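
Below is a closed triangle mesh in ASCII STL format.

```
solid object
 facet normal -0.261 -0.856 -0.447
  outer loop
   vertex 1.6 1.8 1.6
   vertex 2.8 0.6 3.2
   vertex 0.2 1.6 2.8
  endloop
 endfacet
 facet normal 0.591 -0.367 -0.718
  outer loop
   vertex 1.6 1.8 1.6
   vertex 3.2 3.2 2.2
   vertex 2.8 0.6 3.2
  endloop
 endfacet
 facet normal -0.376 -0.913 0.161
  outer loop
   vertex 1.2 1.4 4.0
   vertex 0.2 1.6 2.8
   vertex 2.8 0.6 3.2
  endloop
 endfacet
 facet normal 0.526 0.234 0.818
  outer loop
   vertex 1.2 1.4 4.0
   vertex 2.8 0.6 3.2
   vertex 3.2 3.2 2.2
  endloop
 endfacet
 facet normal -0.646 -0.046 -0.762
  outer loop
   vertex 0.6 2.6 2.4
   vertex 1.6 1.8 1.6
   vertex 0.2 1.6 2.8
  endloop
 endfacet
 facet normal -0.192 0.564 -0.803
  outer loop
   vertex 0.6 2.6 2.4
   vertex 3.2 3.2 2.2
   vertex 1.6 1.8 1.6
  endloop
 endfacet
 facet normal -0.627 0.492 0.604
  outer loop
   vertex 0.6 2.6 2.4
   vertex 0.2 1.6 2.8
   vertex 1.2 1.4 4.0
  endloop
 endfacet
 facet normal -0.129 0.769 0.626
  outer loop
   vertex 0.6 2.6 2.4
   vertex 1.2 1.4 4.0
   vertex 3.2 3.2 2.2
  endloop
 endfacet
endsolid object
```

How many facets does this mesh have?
8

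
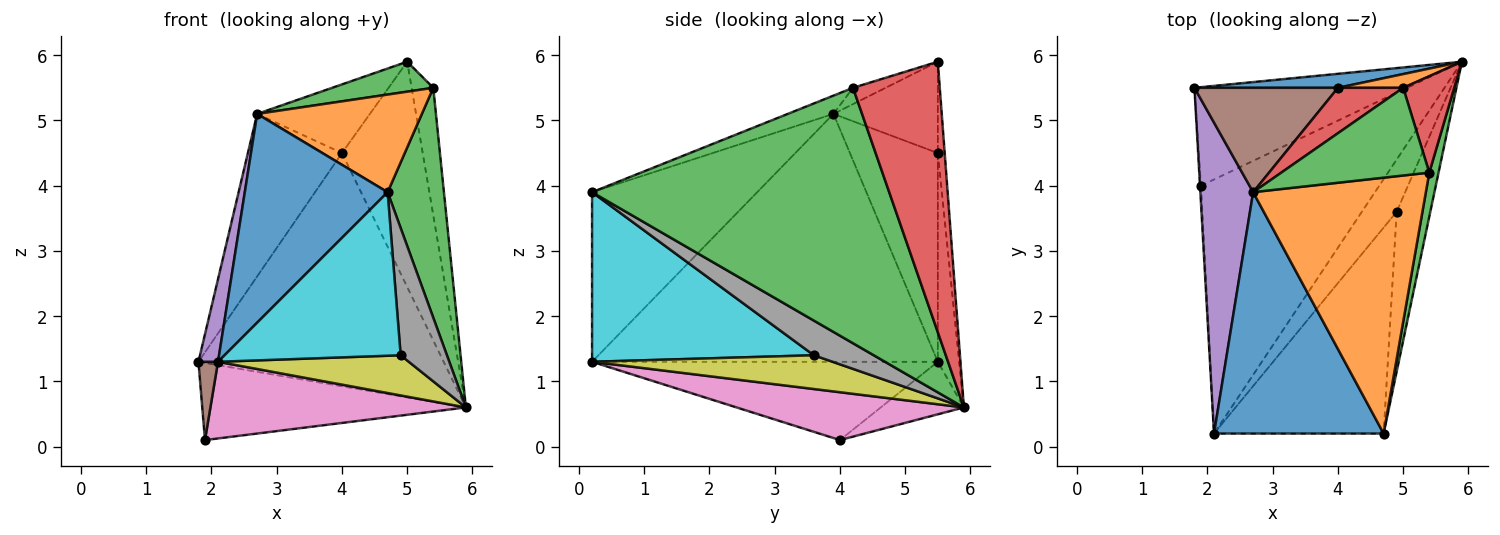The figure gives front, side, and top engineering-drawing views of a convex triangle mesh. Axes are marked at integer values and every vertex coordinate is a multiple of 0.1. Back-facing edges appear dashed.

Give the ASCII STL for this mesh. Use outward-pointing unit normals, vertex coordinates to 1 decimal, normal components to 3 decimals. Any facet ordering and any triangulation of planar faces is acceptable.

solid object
 facet normal -0.087 0.994 0.060
  outer loop
   vertex 4.0 5.5 4.5
   vertex 5.9 5.9 0.6
   vertex 1.8 5.5 1.3
  endloop
 endfacet
 facet normal -0.085 0.995 0.061
  outer loop
   vertex 4.0 5.5 4.5
   vertex 5.0 5.5 5.9
   vertex 5.9 5.9 0.6
  endloop
 endfacet
 facet normal 0.982 -0.186 0.036
  outer loop
   vertex 5.4 4.2 5.5
   vertex 4.7 0.2 3.9
   vertex 5.9 5.9 0.6
  endloop
 endfacet
 facet normal 0.954 0.238 0.180
  outer loop
   vertex 5.4 4.2 5.5
   vertex 5.9 5.9 0.6
   vertex 5.0 5.5 5.9
  endloop
 endfacet
 facet normal -0.191 0.605 -0.773
  outer loop
   vertex 1.9 4.0 0.1
   vertex 1.8 5.5 1.3
   vertex 5.9 5.9 0.6
  endloop
 endfacet
 facet normal -0.998 -0.057 -0.013
  outer loop
   vertex 1.9 4.0 0.1
   vertex 2.1 0.2 1.3
   vertex 1.8 5.5 1.3
  endloop
 endfacet
 facet normal 0.249 -0.280 -0.927
  outer loop
   vertex 1.9 4.0 0.1
   vertex 5.9 5.9 0.6
   vertex 2.1 0.2 1.3
  endloop
 endfacet
 facet normal 0.628 -0.485 -0.609
  outer loop
   vertex 4.9 3.6 1.4
   vertex 5.9 5.9 0.6
   vertex 4.7 0.2 3.9
  endloop
 endfacet
 facet normal 0.610 -0.484 -0.628
  outer loop
   vertex 4.9 3.6 1.4
   vertex 2.1 0.2 1.3
   vertex 5.9 5.9 0.6
  endloop
 endfacet
 facet normal 0.617 -0.490 -0.617
  outer loop
   vertex 4.9 3.6 1.4
   vertex 4.7 0.2 3.9
   vertex 2.1 0.2 1.3
  endloop
 endfacet
 facet normal -0.603 -0.522 0.603
  outer loop
   vertex 2.7 3.9 5.1
   vertex 2.1 0.2 1.3
   vertex 4.7 0.2 3.9
  endloop
 endfacet
 facet normal -0.098 -0.355 0.930
  outer loop
   vertex 2.7 3.9 5.1
   vertex 4.7 0.2 3.9
   vertex 5.4 4.2 5.5
  endloop
 endfacet
 facet normal -0.104 -0.322 0.941
  outer loop
   vertex 2.7 3.9 5.1
   vertex 5.4 4.2 5.5
   vertex 5.0 5.5 5.9
  endloop
 endfacet
 facet normal -0.611 0.660 0.437
  outer loop
   vertex 2.7 3.9 5.1
   vertex 5.0 5.5 5.9
   vertex 4.0 5.5 4.5
  endloop
 endfacet
 facet normal -0.977 -0.055 0.208
  outer loop
   vertex 2.7 3.9 5.1
   vertex 1.8 5.5 1.3
   vertex 2.1 0.2 1.3
  endloop
 endfacet
 facet normal -0.618 0.661 0.425
  outer loop
   vertex 2.7 3.9 5.1
   vertex 4.0 5.5 4.5
   vertex 1.8 5.5 1.3
  endloop
 endfacet
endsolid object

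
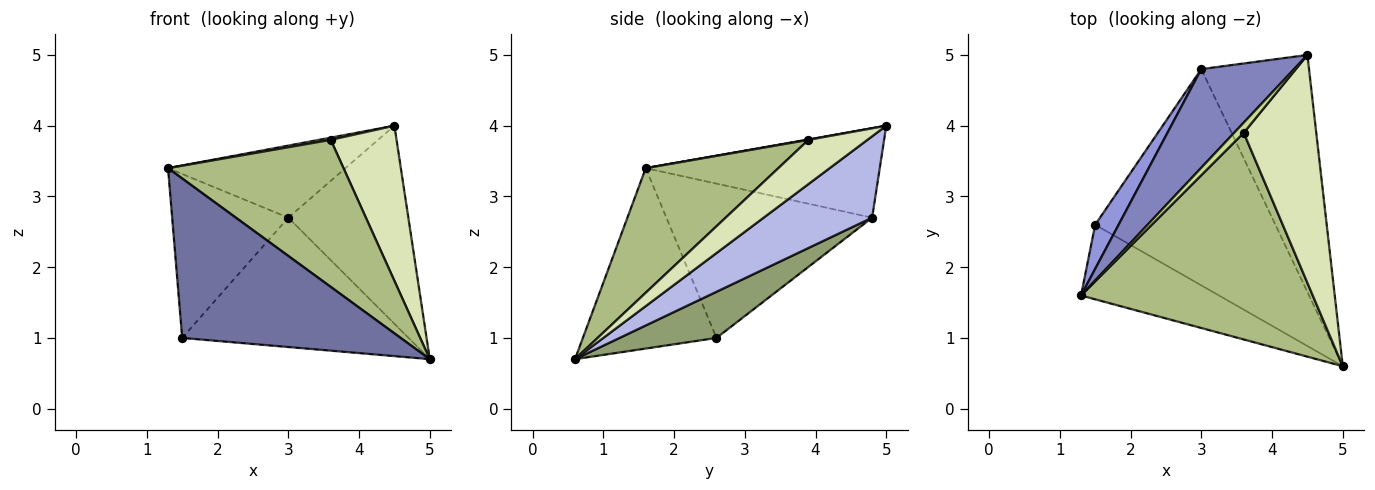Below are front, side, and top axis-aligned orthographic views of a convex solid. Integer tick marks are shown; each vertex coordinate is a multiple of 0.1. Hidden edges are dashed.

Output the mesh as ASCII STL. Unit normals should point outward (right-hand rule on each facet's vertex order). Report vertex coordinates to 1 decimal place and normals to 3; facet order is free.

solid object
 facet normal -0.485 -0.792 -0.371
  outer loop
   vertex 1.5 2.6 1.0
   vertex 5.0 0.6 0.7
   vertex 1.3 1.6 3.4
  endloop
 endfacet
 facet normal -0.614 0.466 0.637
  outer loop
   vertex 3.0 4.8 2.7
   vertex 1.3 1.6 3.4
   vertex 4.5 5.0 4.0
  endloop
 endfacet
 facet normal -0.863 0.487 0.131
  outer loop
   vertex 3.0 4.8 2.7
   vertex 1.5 2.6 1.0
   vertex 1.3 1.6 3.4
  endloop
 endfacet
 facet normal 0.501 0.555 -0.664
  outer loop
   vertex 3.0 4.8 2.7
   vertex 4.5 5.0 4.0
   vertex 5.0 0.6 0.7
  endloop
 endfacet
 facet normal 0.215 0.501 -0.838
  outer loop
   vertex 3.0 4.8 2.7
   vertex 5.0 0.6 0.7
   vertex 1.5 2.6 1.0
  endloop
 endfacet
 facet normal 0.401 -0.531 0.746
  outer loop
   vertex 3.6 3.9 3.8
   vertex 1.3 1.6 3.4
   vertex 5.0 0.6 0.7
  endloop
 endfacet
 facet normal 0.042 -0.212 0.976
  outer loop
   vertex 3.6 3.9 3.8
   vertex 4.5 5.0 4.0
   vertex 1.3 1.6 3.4
  endloop
 endfacet
 facet normal 0.450 -0.502 0.738
  outer loop
   vertex 3.6 3.9 3.8
   vertex 5.0 0.6 0.7
   vertex 4.5 5.0 4.0
  endloop
 endfacet
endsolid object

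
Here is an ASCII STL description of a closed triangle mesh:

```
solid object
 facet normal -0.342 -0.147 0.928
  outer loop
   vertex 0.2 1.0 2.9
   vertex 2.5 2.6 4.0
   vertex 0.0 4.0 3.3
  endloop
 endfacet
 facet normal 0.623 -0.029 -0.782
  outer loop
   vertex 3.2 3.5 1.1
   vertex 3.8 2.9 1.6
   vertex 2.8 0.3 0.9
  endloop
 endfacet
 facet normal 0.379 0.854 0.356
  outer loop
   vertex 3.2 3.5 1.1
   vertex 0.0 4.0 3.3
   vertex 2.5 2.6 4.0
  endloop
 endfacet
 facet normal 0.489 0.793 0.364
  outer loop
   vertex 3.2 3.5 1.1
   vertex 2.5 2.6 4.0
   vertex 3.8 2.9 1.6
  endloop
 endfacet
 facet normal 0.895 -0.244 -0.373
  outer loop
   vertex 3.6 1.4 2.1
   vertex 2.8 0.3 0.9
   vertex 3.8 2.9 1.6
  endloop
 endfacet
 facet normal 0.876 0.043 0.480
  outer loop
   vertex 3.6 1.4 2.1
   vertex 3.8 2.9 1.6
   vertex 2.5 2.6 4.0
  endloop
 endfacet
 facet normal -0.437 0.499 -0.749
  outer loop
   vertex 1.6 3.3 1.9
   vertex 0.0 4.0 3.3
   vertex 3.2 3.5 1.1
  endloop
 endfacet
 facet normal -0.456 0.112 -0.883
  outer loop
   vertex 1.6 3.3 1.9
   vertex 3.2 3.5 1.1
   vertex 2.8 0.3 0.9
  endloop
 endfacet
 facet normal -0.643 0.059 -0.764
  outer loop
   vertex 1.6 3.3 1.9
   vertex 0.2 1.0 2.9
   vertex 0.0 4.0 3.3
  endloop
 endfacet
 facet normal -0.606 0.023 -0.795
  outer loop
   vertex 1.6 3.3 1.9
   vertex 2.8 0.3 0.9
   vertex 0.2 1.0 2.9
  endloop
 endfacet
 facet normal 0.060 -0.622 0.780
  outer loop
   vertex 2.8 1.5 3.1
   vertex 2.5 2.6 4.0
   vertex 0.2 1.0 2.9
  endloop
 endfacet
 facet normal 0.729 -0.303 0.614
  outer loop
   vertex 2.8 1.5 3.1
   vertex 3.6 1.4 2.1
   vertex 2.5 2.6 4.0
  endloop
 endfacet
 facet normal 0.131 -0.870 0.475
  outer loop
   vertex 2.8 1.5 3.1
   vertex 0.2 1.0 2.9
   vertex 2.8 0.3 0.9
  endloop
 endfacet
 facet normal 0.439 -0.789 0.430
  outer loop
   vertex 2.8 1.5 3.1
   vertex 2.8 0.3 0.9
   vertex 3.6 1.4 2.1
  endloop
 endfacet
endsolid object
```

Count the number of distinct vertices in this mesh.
9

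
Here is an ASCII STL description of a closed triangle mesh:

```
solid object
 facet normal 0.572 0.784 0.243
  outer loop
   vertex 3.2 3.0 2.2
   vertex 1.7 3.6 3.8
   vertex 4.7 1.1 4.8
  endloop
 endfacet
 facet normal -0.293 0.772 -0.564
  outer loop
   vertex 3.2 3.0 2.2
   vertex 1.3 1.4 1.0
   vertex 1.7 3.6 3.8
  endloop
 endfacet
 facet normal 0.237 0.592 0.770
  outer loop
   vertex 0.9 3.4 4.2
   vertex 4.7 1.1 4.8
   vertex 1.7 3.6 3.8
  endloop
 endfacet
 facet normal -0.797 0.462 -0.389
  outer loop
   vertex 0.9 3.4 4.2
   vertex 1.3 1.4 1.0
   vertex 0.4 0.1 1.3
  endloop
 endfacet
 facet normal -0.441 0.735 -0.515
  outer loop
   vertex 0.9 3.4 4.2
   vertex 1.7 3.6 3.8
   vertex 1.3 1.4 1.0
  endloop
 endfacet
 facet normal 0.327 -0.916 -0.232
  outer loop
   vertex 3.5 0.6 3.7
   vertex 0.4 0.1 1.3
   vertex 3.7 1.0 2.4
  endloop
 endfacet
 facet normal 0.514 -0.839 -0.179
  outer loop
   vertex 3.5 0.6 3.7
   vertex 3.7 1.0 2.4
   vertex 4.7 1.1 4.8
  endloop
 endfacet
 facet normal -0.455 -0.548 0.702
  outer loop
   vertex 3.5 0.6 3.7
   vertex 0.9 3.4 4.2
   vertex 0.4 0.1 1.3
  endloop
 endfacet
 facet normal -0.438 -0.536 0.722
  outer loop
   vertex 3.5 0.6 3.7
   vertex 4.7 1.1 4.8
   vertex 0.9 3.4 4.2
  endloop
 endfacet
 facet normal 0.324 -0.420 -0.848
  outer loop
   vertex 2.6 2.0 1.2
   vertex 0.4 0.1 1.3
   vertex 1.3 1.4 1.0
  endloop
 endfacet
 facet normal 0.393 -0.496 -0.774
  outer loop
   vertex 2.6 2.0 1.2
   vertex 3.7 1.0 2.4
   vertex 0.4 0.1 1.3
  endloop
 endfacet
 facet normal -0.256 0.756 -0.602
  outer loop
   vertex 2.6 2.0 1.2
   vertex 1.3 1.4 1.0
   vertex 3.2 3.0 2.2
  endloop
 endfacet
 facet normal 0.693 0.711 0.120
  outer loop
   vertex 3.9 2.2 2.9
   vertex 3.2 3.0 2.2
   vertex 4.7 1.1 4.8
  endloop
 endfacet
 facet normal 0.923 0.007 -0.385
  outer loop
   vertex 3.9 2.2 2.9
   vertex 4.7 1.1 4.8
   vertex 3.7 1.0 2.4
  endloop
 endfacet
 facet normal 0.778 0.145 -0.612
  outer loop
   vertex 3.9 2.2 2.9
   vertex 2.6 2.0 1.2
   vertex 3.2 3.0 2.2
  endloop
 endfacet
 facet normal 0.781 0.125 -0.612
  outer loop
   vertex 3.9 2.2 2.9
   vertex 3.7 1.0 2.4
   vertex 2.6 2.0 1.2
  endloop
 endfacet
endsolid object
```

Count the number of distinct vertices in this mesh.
10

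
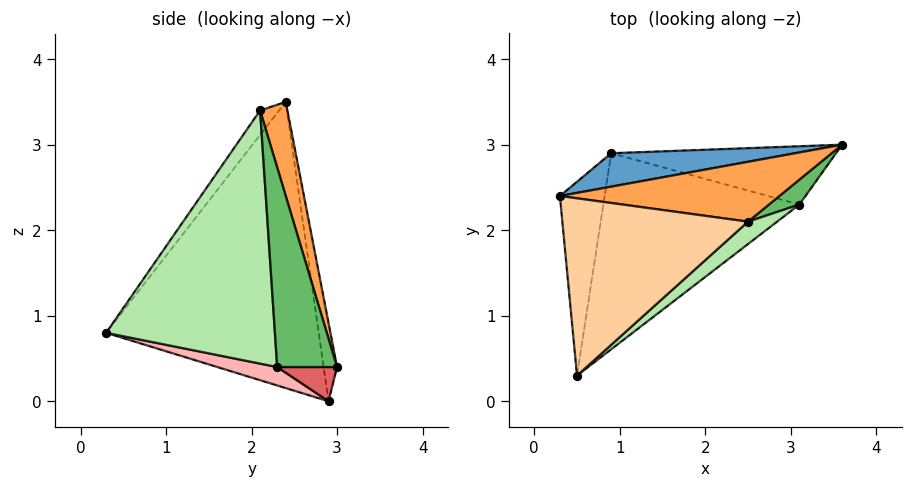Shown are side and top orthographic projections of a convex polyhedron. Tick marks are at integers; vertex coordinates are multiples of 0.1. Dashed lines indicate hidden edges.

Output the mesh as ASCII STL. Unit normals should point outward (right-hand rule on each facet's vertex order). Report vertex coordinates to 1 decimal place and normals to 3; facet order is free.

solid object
 facet normal -0.056 0.990 0.132
  outer loop
   vertex 0.9 2.9 0.0
   vertex 0.3 2.4 3.5
   vertex 3.6 3.0 0.4
  endloop
 endfacet
 facet normal -0.983 0.104 -0.154
  outer loop
   vertex 0.9 2.9 0.0
   vertex 0.5 0.3 0.8
   vertex 0.3 2.4 3.5
  endloop
 endfacet
 facet normal 0.142 0.933 0.332
  outer loop
   vertex 2.5 2.1 3.4
   vertex 3.6 3.0 0.4
   vertex 0.3 2.4 3.5
  endloop
 endfacet
 facet normal -0.080 -0.790 0.608
  outer loop
   vertex 2.5 2.1 3.4
   vertex 0.3 2.4 3.5
   vertex 0.5 0.3 0.8
  endloop
 endfacet
 facet normal 0.808 -0.577 0.123
  outer loop
   vertex 3.1 2.3 0.4
   vertex 3.6 3.0 0.4
   vertex 2.5 2.1 3.4
  endloop
 endfacet
 facet normal 0.615 -0.785 0.071
  outer loop
   vertex 3.1 2.3 0.4
   vertex 2.5 2.1 3.4
   vertex 0.5 0.3 0.8
  endloop
 endfacet
 facet normal 0.150 -0.107 -0.983
  outer loop
   vertex 3.1 2.3 0.4
   vertex 0.9 2.9 0.0
   vertex 3.6 3.0 0.4
  endloop
 endfacet
 facet normal 0.089 -0.305 -0.948
  outer loop
   vertex 3.1 2.3 0.4
   vertex 0.5 0.3 0.8
   vertex 0.9 2.9 0.0
  endloop
 endfacet
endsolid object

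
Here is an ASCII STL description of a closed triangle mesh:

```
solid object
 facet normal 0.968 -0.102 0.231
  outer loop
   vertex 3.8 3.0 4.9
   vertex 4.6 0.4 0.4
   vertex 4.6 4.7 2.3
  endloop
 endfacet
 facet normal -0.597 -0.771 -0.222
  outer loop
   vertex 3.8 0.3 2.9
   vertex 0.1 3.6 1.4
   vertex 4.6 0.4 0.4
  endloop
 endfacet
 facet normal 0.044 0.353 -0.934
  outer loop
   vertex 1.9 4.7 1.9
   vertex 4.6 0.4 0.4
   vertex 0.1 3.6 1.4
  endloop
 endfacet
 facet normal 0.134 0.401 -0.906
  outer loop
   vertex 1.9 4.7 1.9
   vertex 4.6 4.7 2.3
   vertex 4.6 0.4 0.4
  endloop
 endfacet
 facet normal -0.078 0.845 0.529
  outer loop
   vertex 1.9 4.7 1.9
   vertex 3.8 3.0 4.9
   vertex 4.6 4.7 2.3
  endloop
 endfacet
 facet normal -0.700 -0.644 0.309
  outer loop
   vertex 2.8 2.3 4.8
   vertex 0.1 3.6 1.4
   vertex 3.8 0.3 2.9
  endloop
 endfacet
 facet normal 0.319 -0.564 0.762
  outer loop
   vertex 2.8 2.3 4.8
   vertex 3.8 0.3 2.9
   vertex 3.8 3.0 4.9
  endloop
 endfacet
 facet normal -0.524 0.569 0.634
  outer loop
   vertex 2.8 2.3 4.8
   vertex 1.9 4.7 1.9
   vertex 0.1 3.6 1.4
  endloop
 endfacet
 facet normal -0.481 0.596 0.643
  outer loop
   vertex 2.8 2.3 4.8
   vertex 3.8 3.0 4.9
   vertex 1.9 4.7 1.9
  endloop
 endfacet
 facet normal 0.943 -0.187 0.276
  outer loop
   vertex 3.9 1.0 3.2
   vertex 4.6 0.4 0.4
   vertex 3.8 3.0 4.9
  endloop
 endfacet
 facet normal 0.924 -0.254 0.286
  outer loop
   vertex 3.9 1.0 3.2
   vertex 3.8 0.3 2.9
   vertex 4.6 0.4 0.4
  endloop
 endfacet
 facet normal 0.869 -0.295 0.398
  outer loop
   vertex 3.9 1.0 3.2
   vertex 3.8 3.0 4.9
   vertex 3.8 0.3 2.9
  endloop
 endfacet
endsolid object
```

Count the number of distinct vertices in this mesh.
8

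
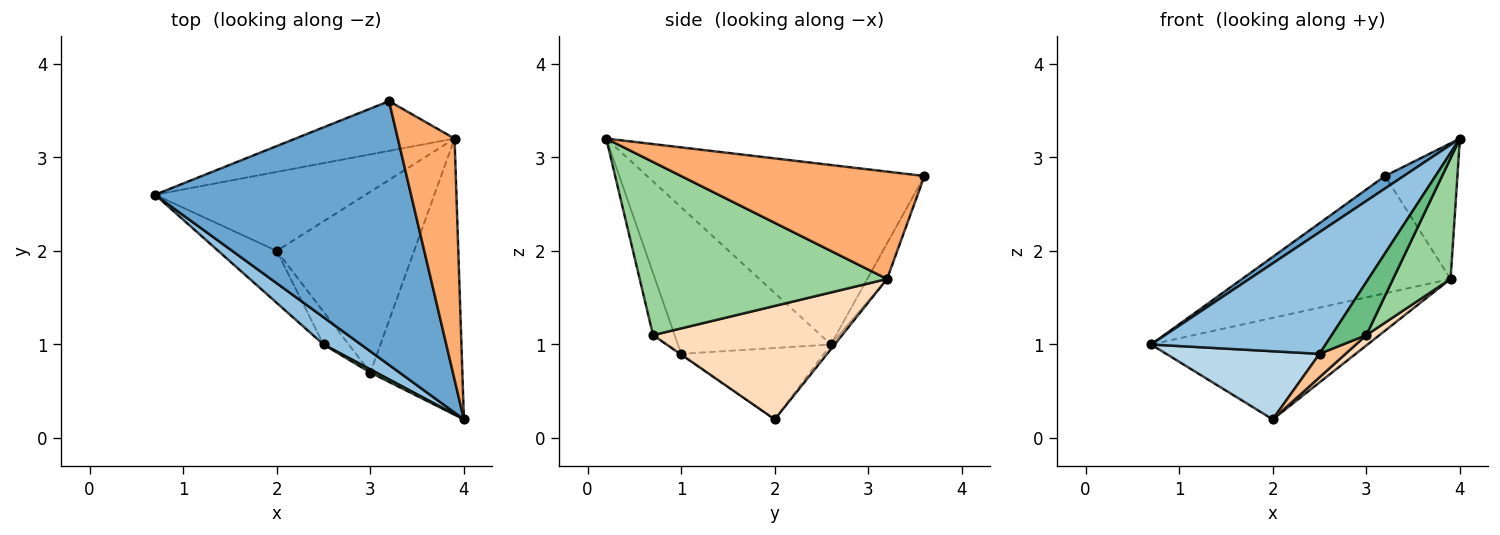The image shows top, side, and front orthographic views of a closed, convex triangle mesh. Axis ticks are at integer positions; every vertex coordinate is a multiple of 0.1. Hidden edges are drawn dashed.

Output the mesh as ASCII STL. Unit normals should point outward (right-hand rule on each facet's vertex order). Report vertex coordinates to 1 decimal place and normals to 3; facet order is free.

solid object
 facet normal -0.574 -0.039 0.818
  outer loop
   vertex 3.2 3.6 2.8
   vertex 0.7 2.6 1.0
   vertex 4.0 0.2 3.2
  endloop
 endfacet
 facet normal -0.650 -0.742 0.166
  outer loop
   vertex 2.5 1.0 0.9
   vertex 4.0 0.2 3.2
   vertex 0.7 2.6 1.0
  endloop
 endfacet
 facet normal -0.595 -0.639 -0.488
  outer loop
   vertex 2.5 1.0 0.9
   vertex 0.7 2.6 1.0
   vertex 2.0 2.0 0.2
  endloop
 endfacet
 facet normal -0.087 0.917 -0.389
  outer loop
   vertex 3.9 3.2 1.7
   vertex 0.7 2.6 1.0
   vertex 3.2 3.6 2.8
  endloop
 endfacet
 facet normal -0.014 0.789 -0.614
  outer loop
   vertex 3.9 3.2 1.7
   vertex 2.0 2.0 0.2
   vertex 0.7 2.6 1.0
  endloop
 endfacet
 facet normal 0.855 0.254 0.452
  outer loop
   vertex 3.9 3.2 1.7
   vertex 3.2 3.6 2.8
   vertex 4.0 0.2 3.2
  endloop
 endfacet
 facet normal -0.023 -0.581 -0.814
  outer loop
   vertex 3.0 0.7 1.1
   vertex 2.5 1.0 0.9
   vertex 2.0 2.0 0.2
  endloop
 endfacet
 facet normal 0.636 -0.044 -0.770
  outer loop
   vertex 3.0 0.7 1.1
   vertex 2.0 2.0 0.2
   vertex 3.9 3.2 1.7
  endloop
 endfacet
 facet normal -0.528 -0.848 0.050
  outer loop
   vertex 3.0 0.7 1.1
   vertex 4.0 0.2 3.2
   vertex 2.5 1.0 0.9
  endloop
 endfacet
 facet normal 0.865 -0.201 -0.460
  outer loop
   vertex 3.0 0.7 1.1
   vertex 3.9 3.2 1.7
   vertex 4.0 0.2 3.2
  endloop
 endfacet
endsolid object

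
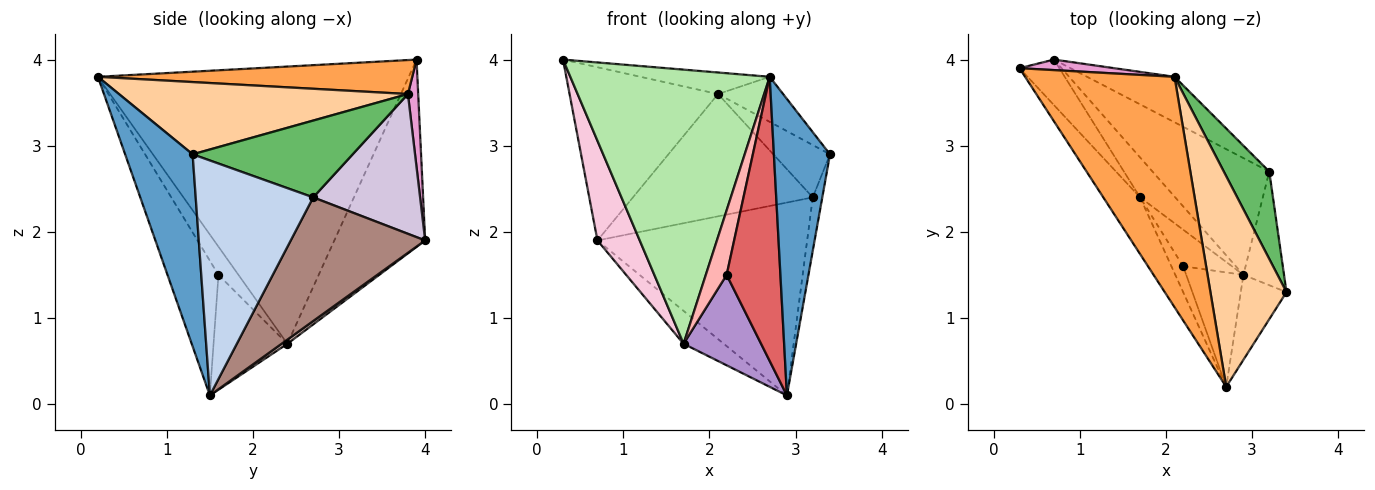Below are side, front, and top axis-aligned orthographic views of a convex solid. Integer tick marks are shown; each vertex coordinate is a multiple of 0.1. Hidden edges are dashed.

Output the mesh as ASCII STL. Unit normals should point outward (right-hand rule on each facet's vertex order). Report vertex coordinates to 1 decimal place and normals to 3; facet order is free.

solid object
 facet normal 0.757 -0.629 -0.180
  outer loop
   vertex 2.9 1.5 0.1
   vertex 3.4 1.3 2.9
   vertex 2.7 0.2 3.8
  endloop
 endfacet
 facet normal 0.982 0.080 -0.170
  outer loop
   vertex 3.2 2.7 2.4
   vertex 3.4 1.3 2.9
   vertex 2.9 1.5 0.1
  endloop
 endfacet
 facet normal 0.221 0.091 0.971
  outer loop
   vertex 2.1 3.8 3.6
   vertex 0.3 3.9 4.0
   vertex 2.7 0.2 3.8
  endloop
 endfacet
 facet normal 0.680 0.153 0.717
  outer loop
   vertex 2.1 3.8 3.6
   vertex 2.7 0.2 3.8
   vertex 3.4 1.3 2.9
  endloop
 endfacet
 facet normal 0.823 0.292 0.487
  outer loop
   vertex 2.1 3.8 3.6
   vertex 3.4 1.3 2.9
   vertex 3.2 2.7 2.4
  endloop
 endfacet
 facet normal -0.837 -0.537 -0.111
  outer loop
   vertex 1.7 2.4 0.7
   vertex 2.7 0.2 3.8
   vertex 0.3 3.9 4.0
  endloop
 endfacet
 facet normal -0.660 -0.697 -0.280
  outer loop
   vertex 2.2 1.6 1.5
   vertex 2.9 1.5 0.1
   vertex 2.7 0.2 3.8
  endloop
 endfacet
 facet normal -0.665 -0.693 -0.277
  outer loop
   vertex 2.2 1.6 1.5
   vertex 2.7 0.2 3.8
   vertex 1.7 2.4 0.7
  endloop
 endfacet
 facet normal -0.662 -0.695 -0.281
  outer loop
   vertex 2.2 1.6 1.5
   vertex 1.7 2.4 0.7
   vertex 2.9 1.5 0.1
  endloop
 endfacet
 facet normal 0.487 0.819 -0.304
  outer loop
   vertex 0.7 4.0 1.9
   vertex 2.1 3.8 3.6
   vertex 3.2 2.7 2.4
  endloop
 endfacet
 facet normal 0.481 0.750 -0.454
  outer loop
   vertex 0.7 4.0 1.9
   vertex 3.2 2.7 2.4
   vertex 2.9 1.5 0.1
  endloop
 endfacet
 facet normal 0.090 0.633 -0.769
  outer loop
   vertex 0.7 4.0 1.9
   vertex 2.9 1.5 0.1
   vertex 1.7 2.4 0.7
  endloop
 endfacet
 facet normal 0.069 0.996 0.061
  outer loop
   vertex 0.7 4.0 1.9
   vertex 0.3 3.9 4.0
   vertex 2.1 3.8 3.6
  endloop
 endfacet
 facet normal -0.890 -0.414 -0.189
  outer loop
   vertex 0.7 4.0 1.9
   vertex 1.7 2.4 0.7
   vertex 0.3 3.9 4.0
  endloop
 endfacet
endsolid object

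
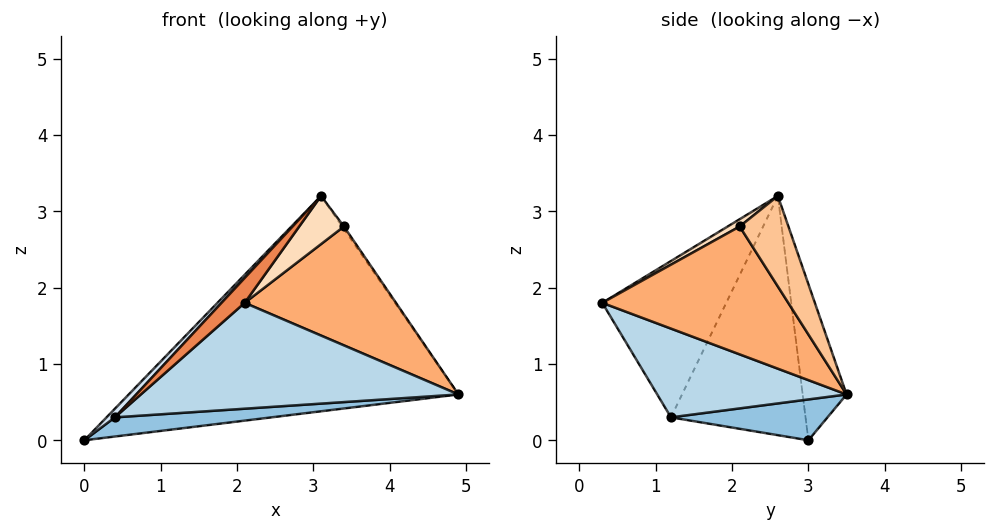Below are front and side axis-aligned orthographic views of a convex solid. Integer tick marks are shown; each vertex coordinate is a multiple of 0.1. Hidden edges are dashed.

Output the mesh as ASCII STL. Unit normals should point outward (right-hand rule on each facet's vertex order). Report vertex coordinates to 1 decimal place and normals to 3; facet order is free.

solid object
 facet normal -0.128 0.961 0.244
  outer loop
   vertex 3.1 2.6 3.2
   vertex 4.9 3.5 0.6
   vertex 0.0 3.0 0.0
  endloop
 endfacet
 facet normal 0.134 -0.134 -0.982
  outer loop
   vertex 0.4 1.2 0.3
   vertex 0.0 3.0 0.0
   vertex 4.9 3.5 0.6
  endloop
 endfacet
 facet normal 0.345 -0.579 -0.739
  outer loop
   vertex 0.4 1.2 0.3
   vertex 4.9 3.5 0.6
   vertex 2.1 0.3 1.8
  endloop
 endfacet
 facet normal -0.720 -0.045 0.692
  outer loop
   vertex 0.4 1.2 0.3
   vertex 3.1 2.6 3.2
   vertex 0.0 3.0 0.0
  endloop
 endfacet
 facet normal -0.694 -0.130 0.708
  outer loop
   vertex 0.4 1.2 0.3
   vertex 2.1 0.3 1.8
   vertex 3.1 2.6 3.2
  endloop
 endfacet
 facet normal 0.770 -0.626 0.126
  outer loop
   vertex 3.4 2.1 2.8
   vertex 2.1 0.3 1.8
   vertex 4.9 3.5 0.6
  endloop
 endfacet
 facet normal 0.817 0.030 0.576
  outer loop
   vertex 3.4 2.1 2.8
   vertex 4.9 3.5 0.6
   vertex 3.1 2.6 3.2
  endloop
 endfacet
 facet normal 0.150 -0.561 0.814
  outer loop
   vertex 3.4 2.1 2.8
   vertex 3.1 2.6 3.2
   vertex 2.1 0.3 1.8
  endloop
 endfacet
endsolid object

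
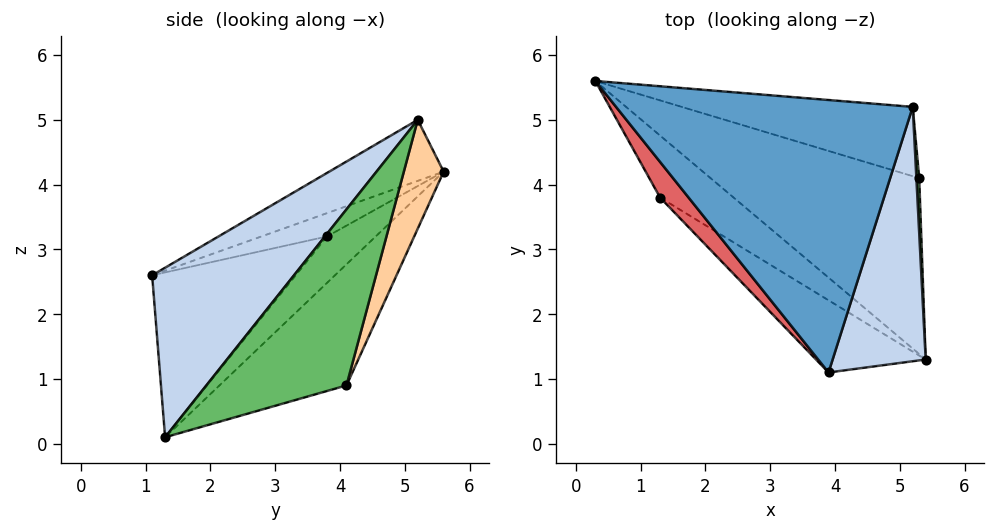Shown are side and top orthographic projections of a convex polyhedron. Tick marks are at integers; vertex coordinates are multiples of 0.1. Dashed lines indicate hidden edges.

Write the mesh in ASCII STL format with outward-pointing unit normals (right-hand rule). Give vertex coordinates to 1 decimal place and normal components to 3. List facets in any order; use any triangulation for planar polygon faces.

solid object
 facet normal -0.180 -0.454 0.873
  outer loop
   vertex 3.9 1.1 2.6
   vertex 5.2 5.2 5.0
   vertex 0.3 5.6 4.2
  endloop
 endfacet
 facet normal 0.765 -0.488 0.420
  outer loop
   vertex 3.9 1.1 2.6
   vertex 5.4 1.3 0.1
   vertex 5.2 5.2 5.0
  endloop
 endfacet
 facet normal -0.489 0.223 -0.843
  outer loop
   vertex 5.3 4.1 0.9
   vertex 5.4 1.3 0.1
   vertex 0.3 5.6 4.2
  endloop
 endfacet
 facet normal 0.120 0.960 -0.255
  outer loop
   vertex 5.3 4.1 0.9
   vertex 0.3 5.6 4.2
   vertex 5.2 5.2 5.0
  endloop
 endfacet
 facet normal 0.999 0.031 0.016
  outer loop
   vertex 5.3 4.1 0.9
   vertex 5.2 5.2 5.0
   vertex 5.4 1.3 0.1
  endloop
 endfacet
 facet normal -0.526 0.171 -0.833
  outer loop
   vertex 1.3 3.8 3.2
   vertex 0.3 5.6 4.2
   vertex 5.4 1.3 0.1
  endloop
 endfacet
 facet normal -0.499 -0.616 0.610
  outer loop
   vertex 1.3 3.8 3.2
   vertex 3.9 1.1 2.6
   vertex 0.3 5.6 4.2
  endloop
 endfacet
 facet normal -0.689 -0.562 -0.458
  outer loop
   vertex 1.3 3.8 3.2
   vertex 5.4 1.3 0.1
   vertex 3.9 1.1 2.6
  endloop
 endfacet
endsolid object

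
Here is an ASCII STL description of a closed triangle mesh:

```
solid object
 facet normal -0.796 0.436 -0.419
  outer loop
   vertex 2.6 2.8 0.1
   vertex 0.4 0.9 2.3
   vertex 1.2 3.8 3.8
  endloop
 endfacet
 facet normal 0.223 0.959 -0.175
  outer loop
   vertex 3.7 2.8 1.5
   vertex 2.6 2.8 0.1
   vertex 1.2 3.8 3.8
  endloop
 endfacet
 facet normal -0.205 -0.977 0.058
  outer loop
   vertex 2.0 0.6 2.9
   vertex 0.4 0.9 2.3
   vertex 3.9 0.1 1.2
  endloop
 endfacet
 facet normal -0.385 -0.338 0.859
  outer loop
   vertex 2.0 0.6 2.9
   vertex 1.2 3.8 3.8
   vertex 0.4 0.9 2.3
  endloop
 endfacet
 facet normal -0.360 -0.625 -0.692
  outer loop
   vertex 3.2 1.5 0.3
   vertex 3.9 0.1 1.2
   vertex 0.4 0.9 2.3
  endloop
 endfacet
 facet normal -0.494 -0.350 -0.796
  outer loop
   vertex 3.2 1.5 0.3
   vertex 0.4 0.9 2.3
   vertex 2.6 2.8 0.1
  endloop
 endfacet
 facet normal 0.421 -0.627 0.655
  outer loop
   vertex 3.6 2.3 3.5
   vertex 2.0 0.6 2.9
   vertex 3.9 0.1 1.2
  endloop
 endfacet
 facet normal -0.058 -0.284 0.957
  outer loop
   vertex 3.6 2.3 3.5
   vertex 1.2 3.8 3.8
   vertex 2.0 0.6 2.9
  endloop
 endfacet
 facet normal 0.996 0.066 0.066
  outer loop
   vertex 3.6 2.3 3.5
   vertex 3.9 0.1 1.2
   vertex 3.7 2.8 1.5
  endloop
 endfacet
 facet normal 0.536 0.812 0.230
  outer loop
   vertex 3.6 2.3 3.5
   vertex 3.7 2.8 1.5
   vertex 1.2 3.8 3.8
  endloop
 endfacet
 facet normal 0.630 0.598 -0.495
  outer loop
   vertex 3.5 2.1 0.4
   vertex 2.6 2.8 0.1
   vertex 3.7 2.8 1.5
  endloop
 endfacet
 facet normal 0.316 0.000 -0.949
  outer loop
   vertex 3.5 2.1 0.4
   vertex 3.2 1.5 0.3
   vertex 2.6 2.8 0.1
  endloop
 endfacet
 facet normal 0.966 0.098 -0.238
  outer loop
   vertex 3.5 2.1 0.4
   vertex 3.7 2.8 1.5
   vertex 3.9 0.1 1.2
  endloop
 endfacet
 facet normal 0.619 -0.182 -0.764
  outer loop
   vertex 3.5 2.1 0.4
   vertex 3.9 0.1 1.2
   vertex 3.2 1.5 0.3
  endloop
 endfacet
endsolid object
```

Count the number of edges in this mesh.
21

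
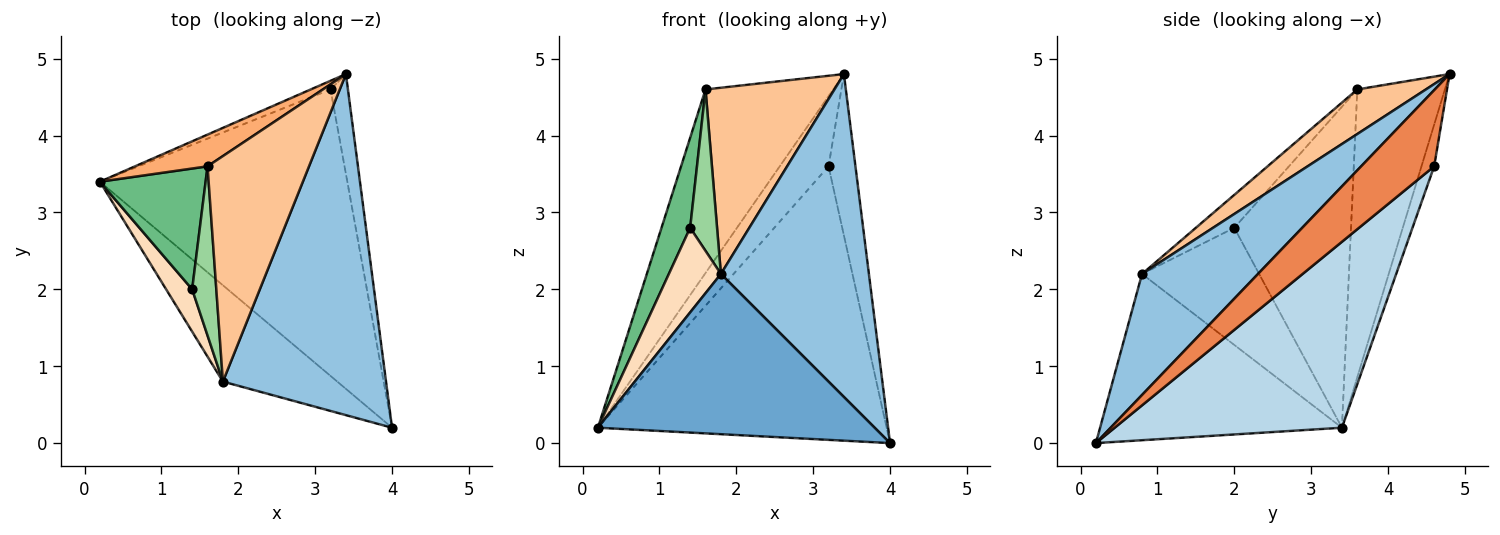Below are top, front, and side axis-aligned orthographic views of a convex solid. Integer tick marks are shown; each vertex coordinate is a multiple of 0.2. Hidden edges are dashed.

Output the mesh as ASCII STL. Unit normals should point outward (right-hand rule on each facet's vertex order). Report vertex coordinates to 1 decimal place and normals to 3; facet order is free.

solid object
 facet normal -0.599 -0.686 -0.412
  outer loop
   vertex 1.8 0.8 2.2
   vertex 0.2 3.4 0.2
   vertex 4.0 0.2 0.0
  endloop
 endfacet
 facet normal 0.474 -0.605 0.639
  outer loop
   vertex 1.8 0.8 2.2
   vertex 4.0 0.2 0.0
   vertex 3.4 4.8 4.8
  endloop
 endfacet
 facet normal 0.478 0.607 -0.635
  outer loop
   vertex 3.2 4.6 3.6
   vertex 4.0 0.2 0.0
   vertex 0.2 3.4 0.2
  endloop
 endfacet
 facet normal -0.250 0.961 -0.118
  outer loop
   vertex 3.2 4.6 3.6
   vertex 0.2 3.4 0.2
   vertex 3.4 4.8 4.8
  endloop
 endfacet
 facet normal 0.918 0.338 -0.209
  outer loop
   vertex 3.2 4.6 3.6
   vertex 3.4 4.8 4.8
   vertex 4.0 0.2 0.0
  endloop
 endfacet
 facet normal -0.560 0.816 0.141
  outer loop
   vertex 1.6 3.6 4.6
   vertex 3.4 4.8 4.8
   vertex 0.2 3.4 0.2
  endloop
 endfacet
 facet normal 0.321 -0.603 0.730
  outer loop
   vertex 1.6 3.6 4.6
   vertex 1.8 0.8 2.2
   vertex 3.4 4.8 4.8
  endloop
 endfacet
 facet normal -0.896 -0.398 0.199
  outer loop
   vertex 1.4 2.0 2.8
   vertex 0.2 3.4 0.2
   vertex 1.8 0.8 2.2
  endloop
 endfacet
 facet normal -0.925 -0.227 0.305
  outer loop
   vertex 1.4 2.0 2.8
   vertex 1.6 3.6 4.6
   vertex 0.2 3.4 0.2
  endloop
 endfacet
 facet normal -0.702 -0.492 0.515
  outer loop
   vertex 1.4 2.0 2.8
   vertex 1.8 0.8 2.2
   vertex 1.6 3.6 4.6
  endloop
 endfacet
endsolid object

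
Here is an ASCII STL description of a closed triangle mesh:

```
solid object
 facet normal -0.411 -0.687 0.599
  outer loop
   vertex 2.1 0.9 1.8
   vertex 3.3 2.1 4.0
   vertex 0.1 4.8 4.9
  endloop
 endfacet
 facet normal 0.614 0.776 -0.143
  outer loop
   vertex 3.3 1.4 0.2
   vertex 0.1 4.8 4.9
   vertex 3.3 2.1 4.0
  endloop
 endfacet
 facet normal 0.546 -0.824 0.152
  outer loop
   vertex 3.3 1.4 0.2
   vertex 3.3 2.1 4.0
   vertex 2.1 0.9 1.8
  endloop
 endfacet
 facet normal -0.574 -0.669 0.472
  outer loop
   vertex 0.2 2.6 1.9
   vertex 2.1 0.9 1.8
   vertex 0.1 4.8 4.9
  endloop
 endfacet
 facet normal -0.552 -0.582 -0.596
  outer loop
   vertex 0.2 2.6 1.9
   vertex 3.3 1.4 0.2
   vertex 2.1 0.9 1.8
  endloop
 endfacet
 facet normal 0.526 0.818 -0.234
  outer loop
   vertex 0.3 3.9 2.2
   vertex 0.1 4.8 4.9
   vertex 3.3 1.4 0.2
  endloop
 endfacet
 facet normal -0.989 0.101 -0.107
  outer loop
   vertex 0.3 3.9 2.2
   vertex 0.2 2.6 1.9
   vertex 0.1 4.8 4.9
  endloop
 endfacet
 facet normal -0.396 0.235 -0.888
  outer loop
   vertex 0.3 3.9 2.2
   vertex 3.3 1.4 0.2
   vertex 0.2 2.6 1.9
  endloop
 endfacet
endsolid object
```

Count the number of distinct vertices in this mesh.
6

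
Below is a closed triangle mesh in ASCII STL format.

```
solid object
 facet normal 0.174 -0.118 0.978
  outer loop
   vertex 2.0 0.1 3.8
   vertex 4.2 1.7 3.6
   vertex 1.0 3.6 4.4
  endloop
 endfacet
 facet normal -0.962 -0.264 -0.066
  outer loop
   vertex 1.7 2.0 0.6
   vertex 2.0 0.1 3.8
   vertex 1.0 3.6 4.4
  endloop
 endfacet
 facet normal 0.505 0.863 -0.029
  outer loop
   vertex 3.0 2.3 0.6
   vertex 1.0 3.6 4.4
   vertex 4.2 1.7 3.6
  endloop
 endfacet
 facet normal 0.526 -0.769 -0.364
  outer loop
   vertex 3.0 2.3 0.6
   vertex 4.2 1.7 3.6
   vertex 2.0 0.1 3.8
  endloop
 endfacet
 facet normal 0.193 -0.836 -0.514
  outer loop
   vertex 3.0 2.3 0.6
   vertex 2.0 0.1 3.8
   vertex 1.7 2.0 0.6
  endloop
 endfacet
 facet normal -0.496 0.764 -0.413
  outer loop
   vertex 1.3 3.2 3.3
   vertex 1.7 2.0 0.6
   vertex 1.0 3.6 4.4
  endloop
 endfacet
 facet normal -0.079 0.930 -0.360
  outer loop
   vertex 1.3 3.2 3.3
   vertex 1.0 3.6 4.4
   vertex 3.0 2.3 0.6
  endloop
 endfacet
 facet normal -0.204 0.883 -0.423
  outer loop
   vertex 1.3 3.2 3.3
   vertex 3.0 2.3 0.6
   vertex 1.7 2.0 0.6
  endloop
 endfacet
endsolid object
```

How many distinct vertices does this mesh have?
6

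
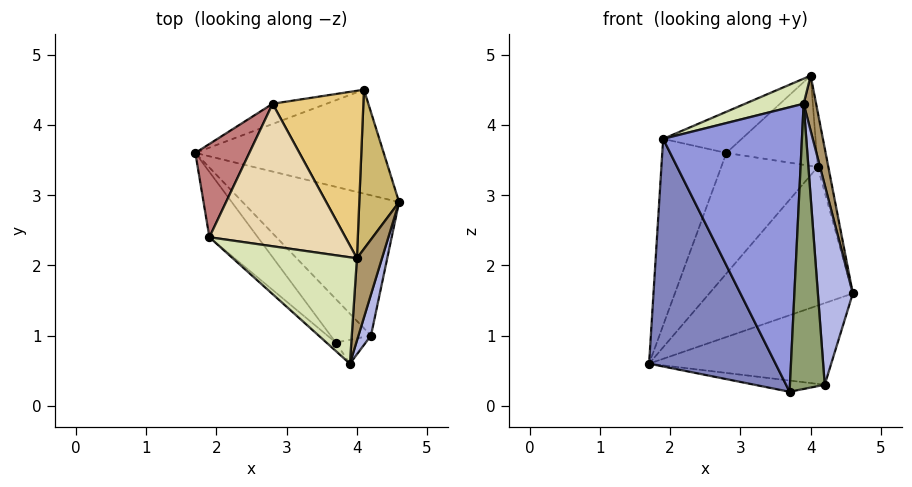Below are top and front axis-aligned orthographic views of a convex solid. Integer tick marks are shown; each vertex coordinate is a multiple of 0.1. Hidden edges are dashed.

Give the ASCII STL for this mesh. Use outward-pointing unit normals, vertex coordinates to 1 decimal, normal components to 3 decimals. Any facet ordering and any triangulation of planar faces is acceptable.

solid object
 facet normal 0.371 0.743 -0.557
  outer loop
   vertex 4.1 4.5 3.4
   vertex 4.6 2.9 1.6
   vertex 1.7 3.6 0.6
  endloop
 endfacet
 facet normal -0.804 -0.571 -0.164
  outer loop
   vertex 1.9 2.4 3.8
   vertex 1.7 3.6 0.6
   vertex 3.7 0.9 0.2
  endloop
 endfacet
 facet normal -0.666 -0.746 -0.022
  outer loop
   vertex 1.9 2.4 3.8
   vertex 3.7 0.9 0.2
   vertex 3.9 0.6 4.3
  endloop
 endfacet
 facet normal 0.970 -0.238 0.049
  outer loop
   vertex 4.2 1.0 0.3
   vertex 4.6 2.9 1.6
   vertex 3.9 0.6 4.3
  endloop
 endfacet
 facet normal 0.211 -0.974 -0.082
  outer loop
   vertex 4.2 1.0 0.3
   vertex 3.9 0.6 4.3
   vertex 3.7 0.9 0.2
  endloop
 endfacet
 facet normal 0.387 0.464 -0.797
  outer loop
   vertex 4.2 1.0 0.3
   vertex 1.7 3.6 0.6
   vertex 4.6 2.9 1.6
  endloop
 endfacet
 facet normal 0.142 0.247 -0.958
  outer loop
   vertex 4.2 1.0 0.3
   vertex 3.7 0.9 0.2
   vertex 1.7 3.6 0.6
  endloop
 endfacet
 facet normal -0.410 -0.209 0.888
  outer loop
   vertex 4.0 2.1 4.7
   vertex 1.9 2.4 3.8
   vertex 3.9 0.6 4.3
  endloop
 endfacet
 facet normal 0.981 -0.109 0.162
  outer loop
   vertex 4.0 2.1 4.7
   vertex 3.9 0.6 4.3
   vertex 4.6 2.9 1.6
  endloop
 endfacet
 facet normal 0.976 0.072 0.207
  outer loop
   vertex 4.0 2.1 4.7
   vertex 4.6 2.9 1.6
   vertex 4.1 4.5 3.4
  endloop
 endfacet
 facet normal 0.062 0.473 0.879
  outer loop
   vertex 2.8 4.3 3.6
   vertex 4.0 2.1 4.7
   vertex 4.1 4.5 3.4
  endloop
 endfacet
 facet normal -0.349 0.260 0.900
  outer loop
   vertex 2.8 4.3 3.6
   vertex 1.9 2.4 3.8
   vertex 4.0 2.1 4.7
  endloop
 endfacet
 facet normal -0.174 0.971 -0.163
  outer loop
   vertex 2.8 4.3 3.6
   vertex 4.1 4.5 3.4
   vertex 1.7 3.6 0.6
  endloop
 endfacet
 facet normal -0.873 0.436 0.218
  outer loop
   vertex 2.8 4.3 3.6
   vertex 1.7 3.6 0.6
   vertex 1.9 2.4 3.8
  endloop
 endfacet
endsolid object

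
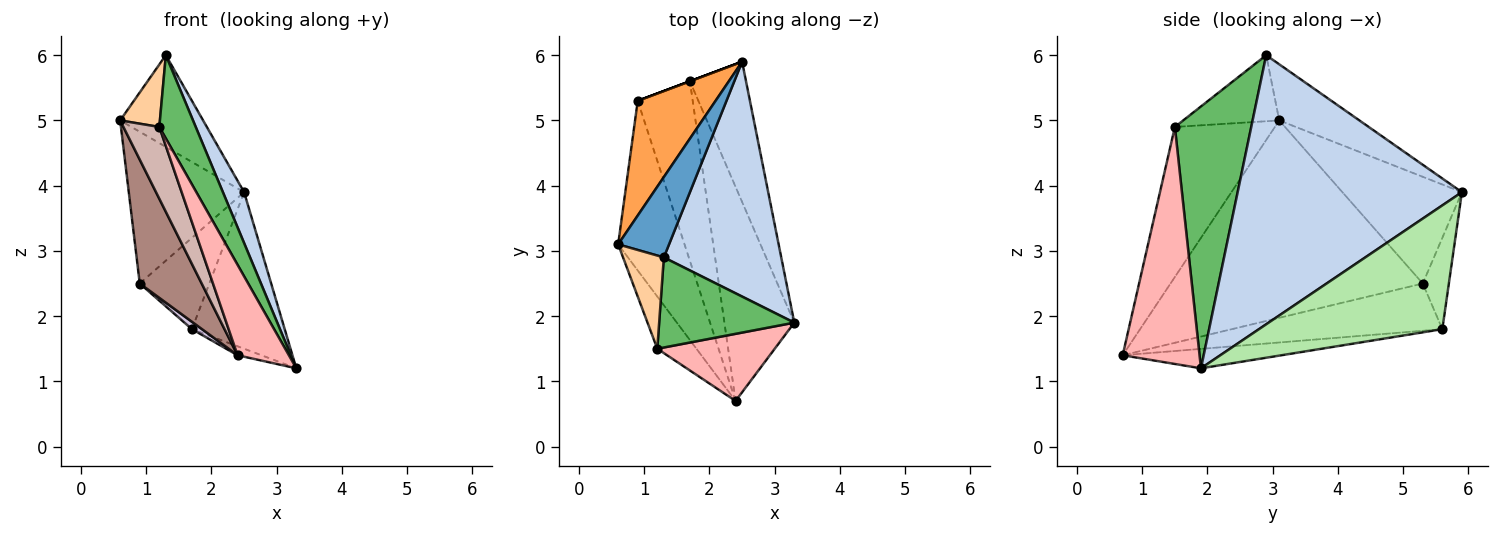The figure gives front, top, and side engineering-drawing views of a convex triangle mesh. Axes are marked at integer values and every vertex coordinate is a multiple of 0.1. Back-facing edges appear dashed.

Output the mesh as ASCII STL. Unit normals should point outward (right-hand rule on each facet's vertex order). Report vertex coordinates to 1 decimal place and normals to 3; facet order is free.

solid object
 facet normal -0.588 0.608 0.533
  outer loop
   vertex 1.3 2.9 6.0
   vertex 2.5 5.9 3.9
   vertex 0.6 3.1 5.0
  endloop
 endfacet
 facet normal 0.913 -0.086 0.398
  outer loop
   vertex 1.3 2.9 6.0
   vertex 3.3 1.9 1.2
   vertex 2.5 5.9 3.9
  endloop
 endfacet
 facet normal -0.637 0.615 0.465
  outer loop
   vertex 0.9 5.3 2.5
   vertex 0.6 3.1 5.0
   vertex 2.5 5.9 3.9
  endloop
 endfacet
 facet normal -0.803 -0.332 0.495
  outer loop
   vertex 1.2 1.5 4.9
   vertex 1.3 2.9 6.0
   vertex 0.6 3.1 5.0
  endloop
 endfacet
 facet normal 0.818 -0.390 0.422
  outer loop
   vertex 1.2 1.5 4.9
   vertex 3.3 1.9 1.2
   vertex 1.3 2.9 6.0
  endloop
 endfacet
 facet normal 0.827 0.419 -0.375
  outer loop
   vertex 1.7 5.6 1.8
   vertex 2.5 5.9 3.9
   vertex 3.3 1.9 1.2
  endloop
 endfacet
 facet normal -0.351 0.936 0.000
  outer loop
   vertex 1.7 5.6 1.8
   vertex 0.9 5.3 2.5
   vertex 2.5 5.9 3.9
  endloop
 endfacet
 facet normal 0.769 -0.513 0.381
  outer loop
   vertex 2.4 0.7 1.4
   vertex 3.3 1.9 1.2
   vertex 1.2 1.5 4.9
  endloop
 endfacet
 facet normal -0.268 0.040 -0.963
  outer loop
   vertex 2.4 0.7 1.4
   vertex 1.7 5.6 1.8
   vertex 3.3 1.9 1.2
  endloop
 endfacet
 facet normal -0.652 -0.031 -0.758
  outer loop
   vertex 2.4 0.7 1.4
   vertex 0.9 5.3 2.5
   vertex 1.7 5.6 1.8
  endloop
 endfacet
 facet normal -0.923 -0.227 -0.310
  outer loop
   vertex 2.4 0.7 1.4
   vertex 0.6 3.1 5.0
   vertex 0.9 5.3 2.5
  endloop
 endfacet
 facet normal -0.914 -0.328 -0.238
  outer loop
   vertex 2.4 0.7 1.4
   vertex 1.2 1.5 4.9
   vertex 0.6 3.1 5.0
  endloop
 endfacet
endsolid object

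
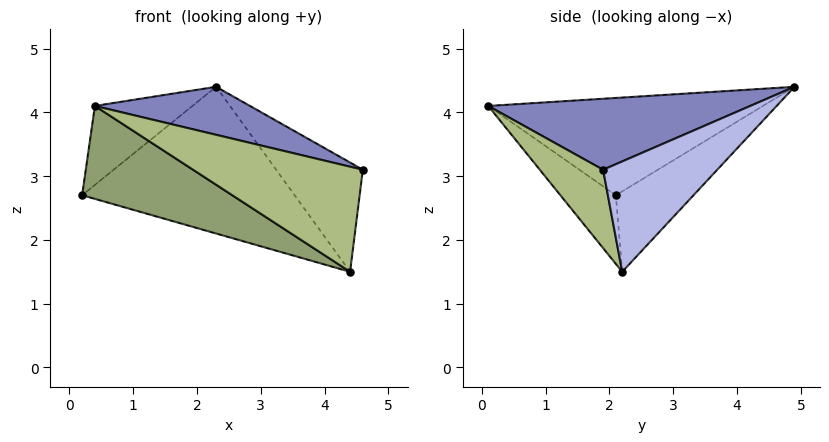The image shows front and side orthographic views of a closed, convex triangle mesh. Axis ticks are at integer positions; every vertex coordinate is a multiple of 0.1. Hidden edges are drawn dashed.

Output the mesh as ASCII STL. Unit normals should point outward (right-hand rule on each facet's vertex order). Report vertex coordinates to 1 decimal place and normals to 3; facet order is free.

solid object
 facet normal -0.803 0.285 0.522
  outer loop
   vertex 0.4 0.1 4.1
   vertex 2.3 4.9 4.4
   vertex 0.2 2.1 2.7
  endloop
 endfacet
 facet normal 0.299 -0.177 0.938
  outer loop
   vertex 0.4 0.1 4.1
   vertex 4.6 1.9 3.1
   vertex 2.3 4.9 4.4
  endloop
 endfacet
 facet normal -0.228 0.625 -0.747
  outer loop
   vertex 4.4 2.2 1.5
   vertex 0.2 2.1 2.7
   vertex 2.3 4.9 4.4
  endloop
 endfacet
 facet normal 0.796 0.605 0.014
  outer loop
   vertex 4.4 2.2 1.5
   vertex 2.3 4.9 4.4
   vertex 4.6 1.9 3.1
  endloop
 endfacet
 facet normal -0.212 -0.575 -0.790
  outer loop
   vertex 4.4 2.2 1.5
   vertex 0.4 0.1 4.1
   vertex 0.2 2.1 2.7
  endloop
 endfacet
 facet normal 0.341 -0.915 -0.214
  outer loop
   vertex 4.4 2.2 1.5
   vertex 4.6 1.9 3.1
   vertex 0.4 0.1 4.1
  endloop
 endfacet
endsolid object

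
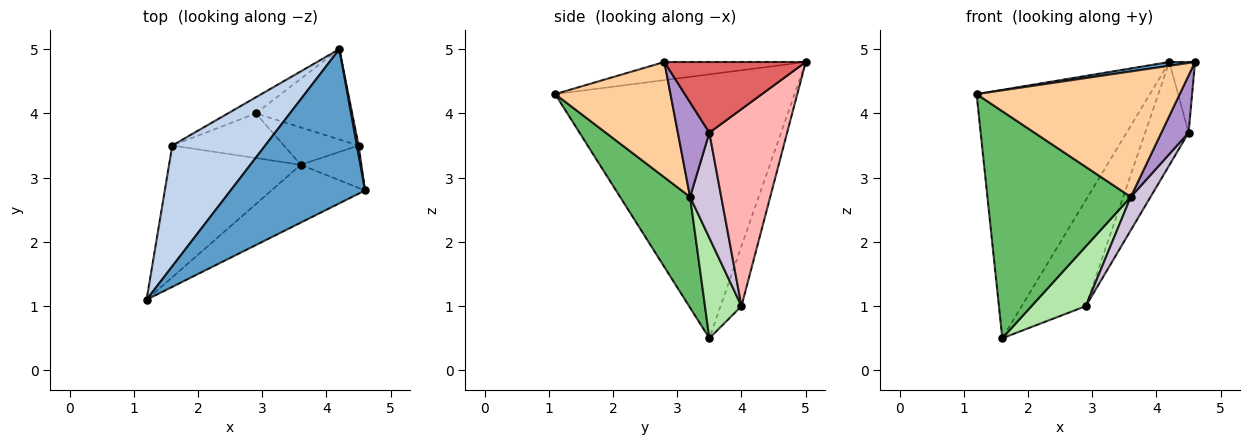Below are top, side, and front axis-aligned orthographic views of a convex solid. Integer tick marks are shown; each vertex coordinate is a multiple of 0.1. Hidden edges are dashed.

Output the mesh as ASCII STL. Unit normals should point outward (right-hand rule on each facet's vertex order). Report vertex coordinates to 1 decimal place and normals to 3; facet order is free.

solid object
 facet normal -0.134 -0.024 0.991
  outer loop
   vertex 4.2 5.0 4.8
   vertex 1.2 1.1 4.3
   vertex 4.6 2.8 4.8
  endloop
 endfacet
 facet normal -0.779 0.564 0.274
  outer loop
   vertex 1.6 3.5 0.5
   vertex 1.2 1.1 4.3
   vertex 4.2 5.0 4.8
  endloop
 endfacet
 facet normal -0.307 0.941 -0.143
  outer loop
   vertex 2.9 4.0 1.0
   vertex 1.6 3.5 0.5
   vertex 4.2 5.0 4.8
  endloop
 endfacet
 facet normal 0.458 -0.807 -0.372
  outer loop
   vertex 3.6 3.2 2.7
   vertex 4.6 2.8 4.8
   vertex 1.2 1.1 4.3
  endloop
 endfacet
 facet normal 0.389 -0.797 -0.462
  outer loop
   vertex 3.6 3.2 2.7
   vertex 1.2 1.1 4.3
   vertex 1.6 3.5 0.5
  endloop
 endfacet
 facet normal 0.474 -0.705 -0.527
  outer loop
   vertex 3.6 3.2 2.7
   vertex 1.6 3.5 0.5
   vertex 2.9 4.0 1.0
  endloop
 endfacet
 facet normal 0.984 0.179 0.024
  outer loop
   vertex 4.5 3.5 3.7
   vertex 4.2 5.0 4.8
   vertex 4.6 2.8 4.8
  endloop
 endfacet
 facet normal 0.803 0.449 -0.393
  outer loop
   vertex 4.5 3.5 3.7
   vertex 2.9 4.0 1.0
   vertex 4.2 5.0 4.8
  endloop
 endfacet
 facet normal 0.681 -0.588 -0.436
  outer loop
   vertex 4.5 3.5 3.7
   vertex 4.6 2.8 4.8
   vertex 3.6 3.2 2.7
  endloop
 endfacet
 facet normal 0.724 -0.459 -0.514
  outer loop
   vertex 4.5 3.5 3.7
   vertex 3.6 3.2 2.7
   vertex 2.9 4.0 1.0
  endloop
 endfacet
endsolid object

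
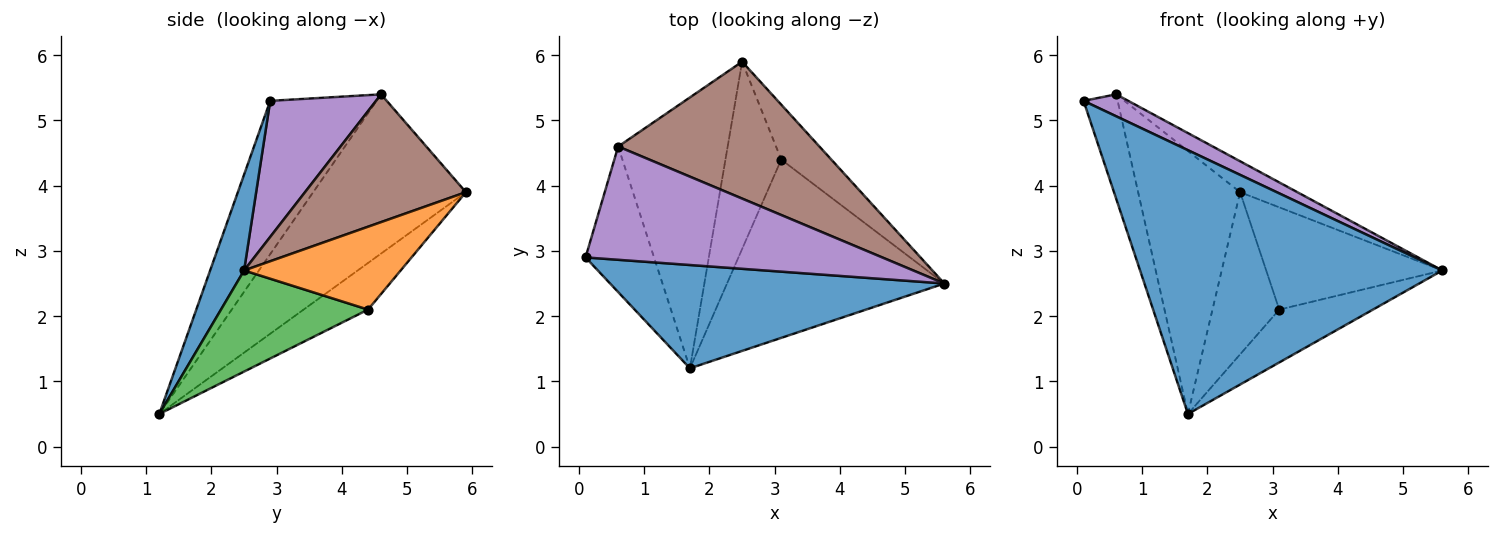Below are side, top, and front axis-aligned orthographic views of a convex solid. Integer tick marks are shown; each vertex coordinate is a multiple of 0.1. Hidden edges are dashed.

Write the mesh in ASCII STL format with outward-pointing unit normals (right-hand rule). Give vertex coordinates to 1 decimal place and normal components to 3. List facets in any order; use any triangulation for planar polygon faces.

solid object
 facet normal 0.104 -0.926 0.363
  outer loop
   vertex 1.7 1.2 0.5
   vertex 5.6 2.5 2.7
   vertex 0.1 2.9 5.3
  endloop
 endfacet
 facet normal 0.617 0.694 -0.372
  outer loop
   vertex 3.1 4.4 2.1
   vertex 2.5 5.9 3.9
   vertex 5.6 2.5 2.7
  endloop
 endfacet
 facet normal 0.407 0.260 -0.876
  outer loop
   vertex 3.1 4.4 2.1
   vertex 5.6 2.5 2.7
   vertex 1.7 1.2 0.5
  endloop
 endfacet
 facet normal -0.534 0.553 -0.639
  outer loop
   vertex 3.1 4.4 2.1
   vertex 1.7 1.2 0.5
   vertex 2.5 5.9 3.9
  endloop
 endfacet
 facet normal 0.411 -0.173 0.895
  outer loop
   vertex 0.6 4.6 5.4
   vertex 0.1 2.9 5.3
   vertex 5.6 2.5 2.7
  endloop
 endfacet
 facet normal 0.526 0.187 0.829
  outer loop
   vertex 0.6 4.6 5.4
   vertex 5.6 2.5 2.7
   vertex 2.5 5.9 3.9
  endloop
 endfacet
 facet normal -0.876 0.281 -0.392
  outer loop
   vertex 0.6 4.6 5.4
   vertex 1.7 1.2 0.5
   vertex 0.1 2.9 5.3
  endloop
 endfacet
 facet normal -0.722 0.482 -0.497
  outer loop
   vertex 0.6 4.6 5.4
   vertex 2.5 5.9 3.9
   vertex 1.7 1.2 0.5
  endloop
 endfacet
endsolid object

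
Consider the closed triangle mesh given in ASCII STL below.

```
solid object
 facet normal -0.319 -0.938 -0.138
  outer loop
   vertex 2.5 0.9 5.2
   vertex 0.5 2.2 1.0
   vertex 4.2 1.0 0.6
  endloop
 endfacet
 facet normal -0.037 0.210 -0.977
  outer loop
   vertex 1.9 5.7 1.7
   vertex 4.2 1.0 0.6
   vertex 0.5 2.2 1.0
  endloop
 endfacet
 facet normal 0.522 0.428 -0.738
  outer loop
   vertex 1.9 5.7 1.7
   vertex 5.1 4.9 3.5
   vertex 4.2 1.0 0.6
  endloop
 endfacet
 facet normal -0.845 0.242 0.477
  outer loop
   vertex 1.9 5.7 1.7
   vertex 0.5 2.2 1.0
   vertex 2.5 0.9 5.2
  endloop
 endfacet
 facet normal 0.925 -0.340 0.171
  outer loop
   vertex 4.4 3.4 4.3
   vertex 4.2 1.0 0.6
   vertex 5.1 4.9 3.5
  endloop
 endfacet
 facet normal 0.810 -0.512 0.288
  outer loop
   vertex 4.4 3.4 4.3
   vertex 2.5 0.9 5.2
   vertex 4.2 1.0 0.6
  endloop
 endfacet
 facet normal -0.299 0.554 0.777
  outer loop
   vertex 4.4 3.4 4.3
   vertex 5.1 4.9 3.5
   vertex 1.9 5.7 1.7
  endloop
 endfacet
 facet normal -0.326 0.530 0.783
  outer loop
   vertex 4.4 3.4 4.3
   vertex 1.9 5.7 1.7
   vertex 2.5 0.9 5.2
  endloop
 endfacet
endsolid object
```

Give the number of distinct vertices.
6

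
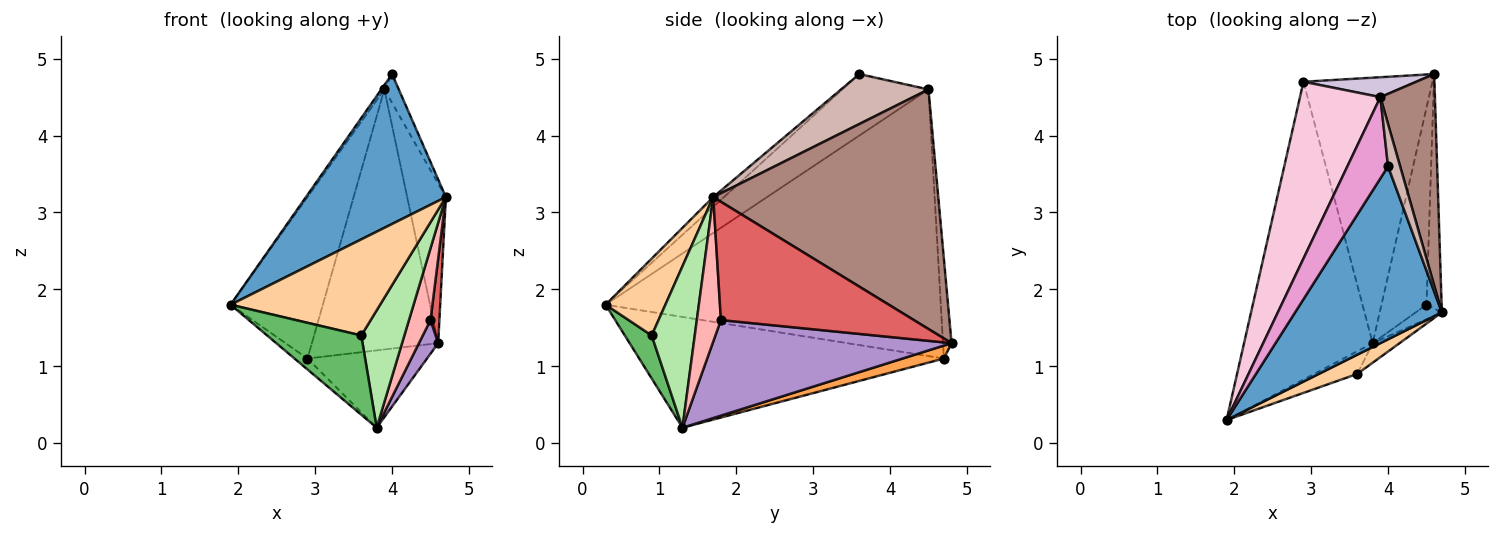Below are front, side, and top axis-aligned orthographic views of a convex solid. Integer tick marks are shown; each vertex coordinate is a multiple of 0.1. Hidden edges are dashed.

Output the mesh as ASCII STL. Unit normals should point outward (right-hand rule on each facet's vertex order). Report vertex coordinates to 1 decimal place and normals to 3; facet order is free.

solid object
 facet normal -0.050 -0.654 0.755
  outer loop
   vertex 4.0 3.6 4.8
   vertex 1.9 0.3 1.8
   vertex 4.7 1.7 3.2
  endloop
 endfacet
 facet normal -0.652 0.028 -0.757
  outer loop
   vertex 2.9 4.7 1.1
   vertex 3.8 1.3 0.2
   vertex 1.9 0.3 1.8
  endloop
 endfacet
 facet normal 0.096 0.278 -0.956
  outer loop
   vertex 2.9 4.7 1.1
   vertex 4.6 4.8 1.3
   vertex 3.8 1.3 0.2
  endloop
 endfacet
 facet normal 0.365 -0.913 0.183
  outer loop
   vertex 3.6 0.9 1.4
   vertex 4.7 1.7 3.2
   vertex 1.9 0.3 1.8
  endloop
 endfacet
 facet normal 0.265 -0.927 -0.265
  outer loop
   vertex 3.6 0.9 1.4
   vertex 1.9 0.3 1.8
   vertex 3.8 1.3 0.2
  endloop
 endfacet
 facet normal 0.702 -0.702 -0.117
  outer loop
   vertex 3.6 0.9 1.4
   vertex 3.8 1.3 0.2
   vertex 4.7 1.7 3.2
  endloop
 endfacet
 facet normal 0.991 -0.046 -0.127
  outer loop
   vertex 4.5 1.8 1.6
   vertex 4.6 4.8 1.3
   vertex 4.7 1.7 3.2
  endloop
 endfacet
 facet normal 0.739 -0.660 -0.134
  outer loop
   vertex 4.5 1.8 1.6
   vertex 4.7 1.7 3.2
   vertex 3.8 1.3 0.2
  endloop
 endfacet
 facet normal 0.902 -0.073 -0.425
  outer loop
   vertex 4.5 1.8 1.6
   vertex 3.8 1.3 0.2
   vertex 4.6 4.8 1.3
  endloop
 endfacet
 facet normal -0.067 0.995 0.076
  outer loop
   vertex 3.9 4.5 4.6
   vertex 4.6 4.8 1.3
   vertex 2.9 4.7 1.1
  endloop
 endfacet
 facet normal 0.962 0.165 0.219
  outer loop
   vertex 3.9 4.5 4.6
   vertex 4.7 1.7 3.2
   vertex 4.6 4.8 1.3
  endloop
 endfacet
 facet normal 0.960 0.158 0.232
  outer loop
   vertex 3.9 4.5 4.6
   vertex 4.0 3.6 4.8
   vertex 4.7 1.7 3.2
  endloop
 endfacet
 facet normal -0.834 0.030 0.551
  outer loop
   vertex 3.9 4.5 4.6
   vertex 1.9 0.3 1.8
   vertex 4.0 3.6 4.8
  endloop
 endfacet
 facet normal -0.926 0.255 0.279
  outer loop
   vertex 3.9 4.5 4.6
   vertex 2.9 4.7 1.1
   vertex 1.9 0.3 1.8
  endloop
 endfacet
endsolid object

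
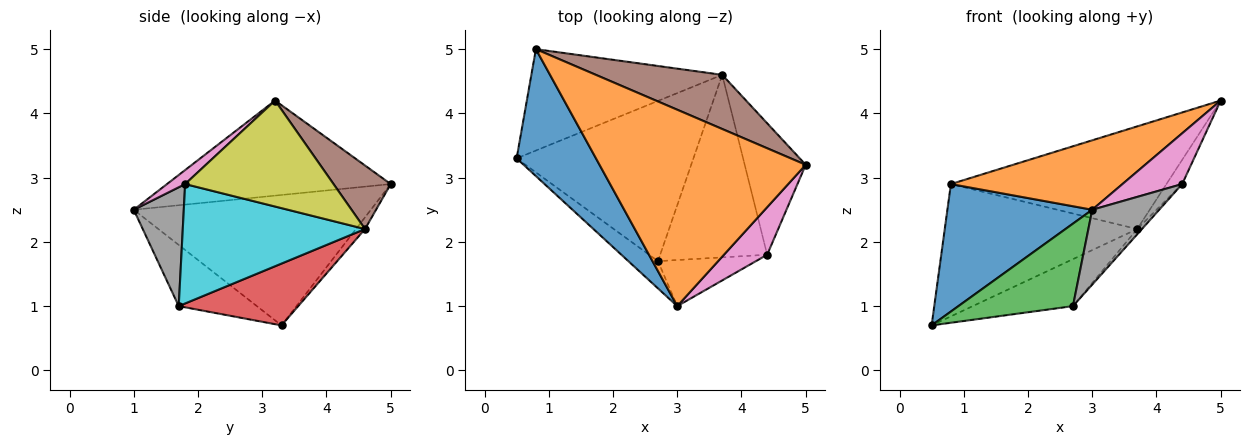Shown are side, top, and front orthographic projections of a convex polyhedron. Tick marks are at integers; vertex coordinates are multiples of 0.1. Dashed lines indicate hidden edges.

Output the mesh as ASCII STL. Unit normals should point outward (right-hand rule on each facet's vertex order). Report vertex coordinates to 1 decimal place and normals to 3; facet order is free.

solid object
 facet normal -0.757 -0.463 0.461
  outer loop
   vertex 0.8 5.0 2.9
   vertex 0.5 3.3 0.7
   vertex 3.0 1.0 2.5
  endloop
 endfacet
 facet normal -0.399 -0.306 0.865
  outer loop
   vertex 0.8 5.0 2.9
   vertex 3.0 1.0 2.5
   vertex 5.0 3.2 4.2
  endloop
 endfacet
 facet normal -0.544 -0.797 -0.263
  outer loop
   vertex 2.7 1.7 1.0
   vertex 3.0 1.0 2.5
   vertex 0.5 3.3 0.7
  endloop
 endfacet
 facet normal 0.318 0.267 -0.910
  outer loop
   vertex 3.7 4.6 2.2
   vertex 2.7 1.7 1.0
   vertex 0.5 3.3 0.7
  endloop
 endfacet
 facet normal -0.037 0.793 -0.608
  outer loop
   vertex 3.7 4.6 2.2
   vertex 0.5 3.3 0.7
   vertex 0.8 5.0 2.9
  endloop
 endfacet
 facet normal 0.228 0.861 0.454
  outer loop
   vertex 3.7 4.6 2.2
   vertex 0.8 5.0 2.9
   vertex 5.0 3.2 4.2
  endloop
 endfacet
 facet normal 0.216 -0.713 0.667
  outer loop
   vertex 4.4 1.8 2.9
   vertex 5.0 3.2 4.2
   vertex 3.0 1.0 2.5
  endloop
 endfacet
 facet normal 0.537 -0.718 -0.443
  outer loop
   vertex 4.4 1.8 2.9
   vertex 3.0 1.0 2.5
   vertex 2.7 1.7 1.0
  endloop
 endfacet
 facet normal 0.863 0.092 -0.497
  outer loop
   vertex 4.4 1.8 2.9
   vertex 3.7 4.6 2.2
   vertex 5.0 3.2 4.2
  endloop
 endfacet
 facet normal 0.745 0.019 -0.667
  outer loop
   vertex 4.4 1.8 2.9
   vertex 2.7 1.7 1.0
   vertex 3.7 4.6 2.2
  endloop
 endfacet
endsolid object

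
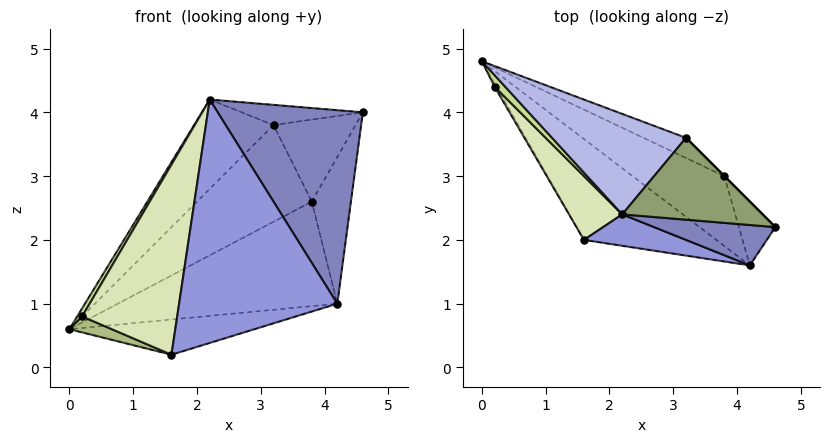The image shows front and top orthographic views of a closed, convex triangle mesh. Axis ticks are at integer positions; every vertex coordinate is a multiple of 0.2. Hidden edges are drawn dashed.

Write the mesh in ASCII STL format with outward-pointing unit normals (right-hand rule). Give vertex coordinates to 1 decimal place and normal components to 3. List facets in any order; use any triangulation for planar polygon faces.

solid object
 facet normal 0.323 0.312 -0.893
  outer loop
   vertex 4.2 1.6 1.0
   vertex 1.6 2.0 0.2
   vertex 0.0 4.8 0.6
  endloop
 endfacet
 facet normal -0.064 -0.977 0.204
  outer loop
   vertex 4.2 1.6 1.0
   vertex 4.6 2.2 4.0
   vertex 2.2 2.4 4.2
  endloop
 endfacet
 facet normal -0.189 -0.974 0.126
  outer loop
   vertex 4.2 1.6 1.0
   vertex 2.2 2.4 4.2
   vertex 1.6 2.0 0.2
  endloop
 endfacet
 facet normal -0.446 0.595 0.669
  outer loop
   vertex 3.2 3.6 3.8
   vertex 0.0 4.8 0.6
   vertex 2.2 2.4 4.2
  endloop
 endfacet
 facet normal 0.100 0.238 0.966
  outer loop
   vertex 3.2 3.6 3.8
   vertex 2.2 2.4 4.2
   vertex 4.6 2.2 4.0
  endloop
 endfacet
 facet normal -0.870 -0.483 -0.097
  outer loop
   vertex 0.2 4.4 0.8
   vertex 0.0 4.8 0.6
   vertex 1.6 2.0 0.2
  endloop
 endfacet
 facet normal -0.891 -0.260 0.371
  outer loop
   vertex 0.2 4.4 0.8
   vertex 2.2 2.4 4.2
   vertex 0.0 4.8 0.6
  endloop
 endfacet
 facet normal -0.830 -0.529 0.177
  outer loop
   vertex 0.2 4.4 0.8
   vertex 1.6 2.0 0.2
   vertex 2.2 2.4 4.2
  endloop
 endfacet
 facet normal 0.850 0.483 -0.210
  outer loop
   vertex 3.8 3.0 2.6
   vertex 4.6 2.2 4.0
   vertex 4.2 1.6 1.0
  endloop
 endfacet
 facet normal 0.707 0.707 0.000
  outer loop
   vertex 3.8 3.0 2.6
   vertex 3.2 3.6 3.8
   vertex 4.6 2.2 4.0
  endloop
 endfacet
 facet normal 0.566 0.685 -0.458
  outer loop
   vertex 3.8 3.0 2.6
   vertex 4.2 1.6 1.0
   vertex 0.0 4.8 0.6
  endloop
 endfacet
 facet normal 0.496 0.850 -0.177
  outer loop
   vertex 3.8 3.0 2.6
   vertex 0.0 4.8 0.6
   vertex 3.2 3.6 3.8
  endloop
 endfacet
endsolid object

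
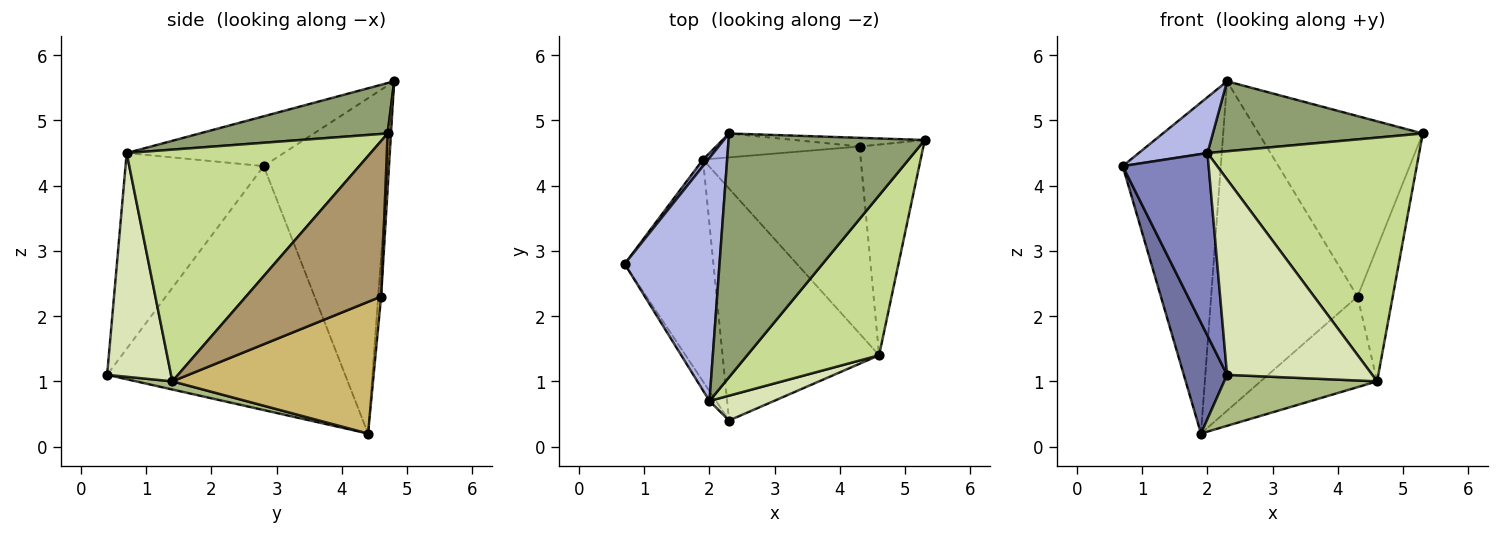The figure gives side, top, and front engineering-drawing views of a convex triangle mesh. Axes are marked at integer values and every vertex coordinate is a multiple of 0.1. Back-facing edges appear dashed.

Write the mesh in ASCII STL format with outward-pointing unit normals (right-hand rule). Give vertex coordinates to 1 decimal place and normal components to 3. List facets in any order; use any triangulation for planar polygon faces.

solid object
 facet normal -0.926 -0.168 -0.337
  outer loop
   vertex 1.9 4.4 0.2
   vertex 2.3 0.4 1.1
   vertex 0.7 2.8 4.3
  endloop
 endfacet
 facet normal -0.849 -0.528 -0.028
  outer loop
   vertex 2.0 0.7 4.5
   vertex 0.7 2.8 4.3
   vertex 2.3 0.4 1.1
  endloop
 endfacet
 facet normal -0.785 0.620 0.012
  outer loop
   vertex 2.3 4.8 5.6
   vertex 1.9 4.4 0.2
   vertex 0.7 2.8 4.3
  endloop
 endfacet
 facet normal -0.456 -0.199 0.868
  outer loop
   vertex 2.3 4.8 5.6
   vertex 0.7 2.8 4.3
   vertex 2.0 0.7 4.5
  endloop
 endfacet
 facet normal 0.240 -0.268 0.933
  outer loop
   vertex 2.3 4.8 5.6
   vertex 2.0 0.7 4.5
   vertex 5.3 4.7 4.8
  endloop
 endfacet
 facet normal 0.051 -0.214 -0.975
  outer loop
   vertex 4.6 1.4 1.0
   vertex 2.3 0.4 1.1
   vertex 1.9 4.4 0.2
  endloop
 endfacet
 facet normal 0.694 -0.602 0.395
  outer loop
   vertex 4.6 1.4 1.0
   vertex 5.3 4.7 4.8
   vertex 2.0 0.7 4.5
  endloop
 endfacet
 facet normal 0.400 -0.909 0.116
  outer loop
   vertex 4.6 1.4 1.0
   vertex 2.0 0.7 4.5
   vertex 2.3 0.4 1.1
  endloop
 endfacet
 facet normal 0.899 0.234 -0.369
  outer loop
   vertex 4.3 4.6 2.3
   vertex 5.3 4.7 4.8
   vertex 4.6 1.4 1.0
  endloop
 endfacet
 facet normal 0.601 0.349 -0.720
  outer loop
   vertex 4.3 4.6 2.3
   vertex 4.6 1.4 1.0
   vertex 1.9 4.4 0.2
  endloop
 endfacet
 facet normal 0.020 0.999 -0.048
  outer loop
   vertex 4.3 4.6 2.3
   vertex 2.3 4.8 5.6
   vertex 5.3 4.7 4.8
  endloop
 endfacet
 facet normal -0.020 0.997 -0.072
  outer loop
   vertex 4.3 4.6 2.3
   vertex 1.9 4.4 0.2
   vertex 2.3 4.8 5.6
  endloop
 endfacet
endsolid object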